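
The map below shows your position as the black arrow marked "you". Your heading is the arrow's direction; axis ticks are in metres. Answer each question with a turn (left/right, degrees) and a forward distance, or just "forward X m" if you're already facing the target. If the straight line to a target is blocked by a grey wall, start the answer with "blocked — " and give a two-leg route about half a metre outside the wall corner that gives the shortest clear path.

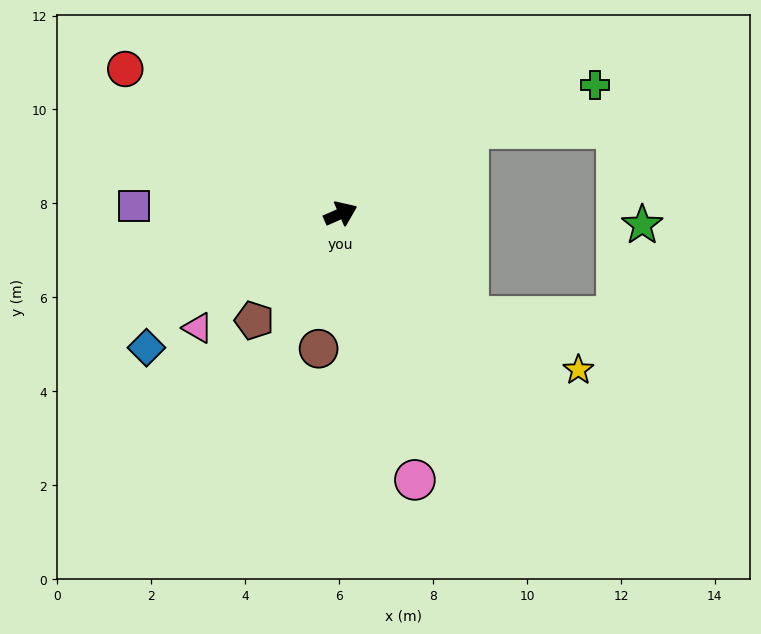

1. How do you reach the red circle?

turn left 123°, forward 5.5 m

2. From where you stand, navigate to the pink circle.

turn right 98°, forward 5.9 m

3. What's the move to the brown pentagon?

turn right 153°, forward 2.9 m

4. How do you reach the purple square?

turn left 154°, forward 4.4 m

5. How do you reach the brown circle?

turn right 123°, forward 2.9 m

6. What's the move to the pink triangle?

turn right 165°, forward 3.9 m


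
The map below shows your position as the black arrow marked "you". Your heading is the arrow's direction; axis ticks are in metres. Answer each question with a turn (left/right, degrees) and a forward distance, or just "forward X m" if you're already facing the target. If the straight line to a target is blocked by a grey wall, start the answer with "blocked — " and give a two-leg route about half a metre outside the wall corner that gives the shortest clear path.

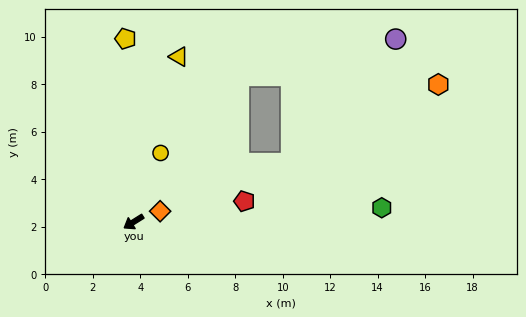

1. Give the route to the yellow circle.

turn right 144°, forward 3.1 m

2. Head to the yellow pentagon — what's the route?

turn right 120°, forward 7.7 m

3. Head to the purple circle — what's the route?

blocked — turn right 158°, forward 7.6 m, then turn right 41°, forward 6.8 m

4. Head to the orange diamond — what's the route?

turn left 170°, forward 1.2 m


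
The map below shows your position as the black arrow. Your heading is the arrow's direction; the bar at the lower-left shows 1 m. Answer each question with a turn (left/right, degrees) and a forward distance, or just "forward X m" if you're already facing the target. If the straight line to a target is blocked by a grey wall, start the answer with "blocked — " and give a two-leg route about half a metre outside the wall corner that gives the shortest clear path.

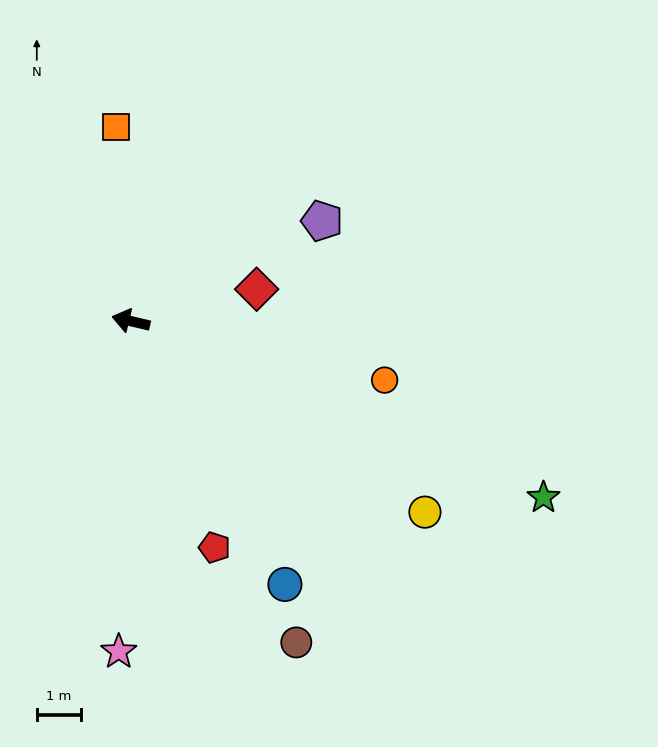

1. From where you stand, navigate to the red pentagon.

turn left 124°, forward 5.5 m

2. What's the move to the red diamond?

turn right 152°, forward 3.0 m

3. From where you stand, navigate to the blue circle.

turn left 134°, forward 7.0 m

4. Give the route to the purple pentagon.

turn right 139°, forward 4.9 m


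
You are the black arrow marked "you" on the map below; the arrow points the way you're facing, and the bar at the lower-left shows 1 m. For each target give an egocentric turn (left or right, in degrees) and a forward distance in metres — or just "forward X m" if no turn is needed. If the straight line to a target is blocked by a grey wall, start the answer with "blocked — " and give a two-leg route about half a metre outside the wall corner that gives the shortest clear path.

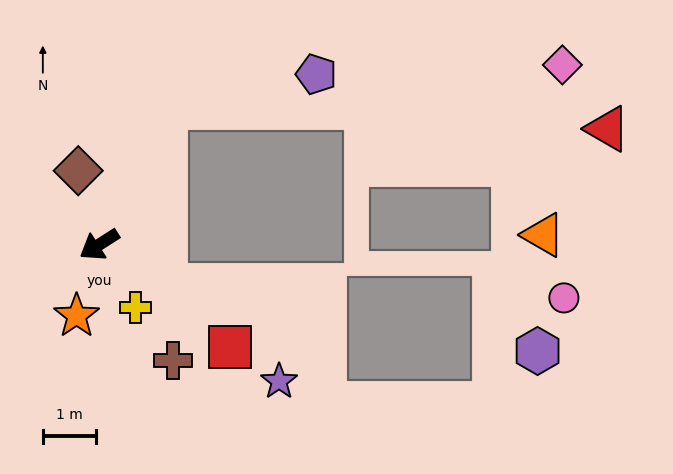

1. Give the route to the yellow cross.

turn left 88°, forward 1.4 m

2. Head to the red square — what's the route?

turn left 109°, forward 3.1 m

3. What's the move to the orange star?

turn left 40°, forward 1.4 m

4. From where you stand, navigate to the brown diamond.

turn right 107°, forward 1.5 m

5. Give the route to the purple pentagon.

blocked — turn right 148°, forward 2.9 m, then turn right 52°, forward 2.9 m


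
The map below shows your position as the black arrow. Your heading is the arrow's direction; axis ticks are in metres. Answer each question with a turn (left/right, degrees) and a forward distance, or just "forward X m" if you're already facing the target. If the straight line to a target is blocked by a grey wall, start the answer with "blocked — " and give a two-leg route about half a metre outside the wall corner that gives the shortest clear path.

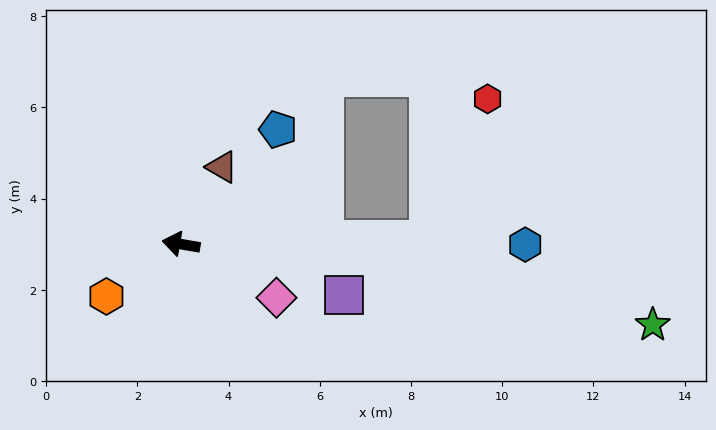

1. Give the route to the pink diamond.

turn left 161°, forward 2.4 m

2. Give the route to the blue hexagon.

turn right 170°, forward 7.5 m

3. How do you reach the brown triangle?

turn right 108°, forward 1.9 m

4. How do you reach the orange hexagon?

turn left 45°, forward 2.0 m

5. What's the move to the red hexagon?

blocked — turn right 169°, forward 5.4 m, then turn left 66°, forward 3.3 m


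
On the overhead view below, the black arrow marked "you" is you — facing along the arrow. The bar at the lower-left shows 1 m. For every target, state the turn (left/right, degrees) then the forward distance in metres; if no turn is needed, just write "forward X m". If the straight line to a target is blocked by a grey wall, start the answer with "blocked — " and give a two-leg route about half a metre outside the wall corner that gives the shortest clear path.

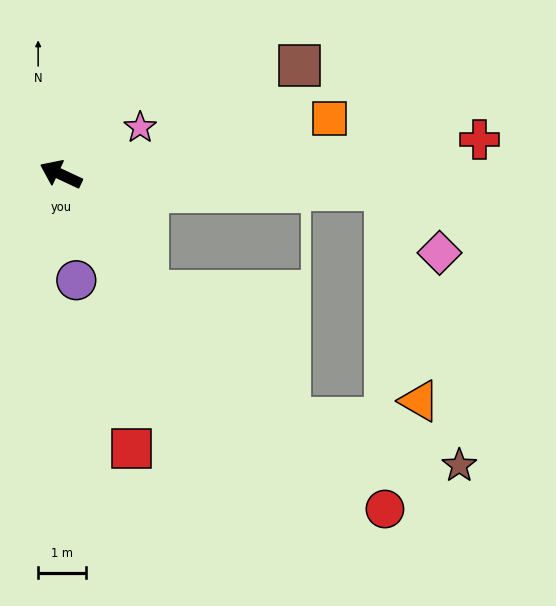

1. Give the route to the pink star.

turn right 124°, forward 1.9 m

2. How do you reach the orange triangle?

blocked — turn right 158°, forward 6.7 m, then turn right 78°, forward 4.4 m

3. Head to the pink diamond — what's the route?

blocked — turn right 158°, forward 6.7 m, then turn right 46°, forward 1.7 m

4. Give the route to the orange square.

turn right 143°, forward 5.7 m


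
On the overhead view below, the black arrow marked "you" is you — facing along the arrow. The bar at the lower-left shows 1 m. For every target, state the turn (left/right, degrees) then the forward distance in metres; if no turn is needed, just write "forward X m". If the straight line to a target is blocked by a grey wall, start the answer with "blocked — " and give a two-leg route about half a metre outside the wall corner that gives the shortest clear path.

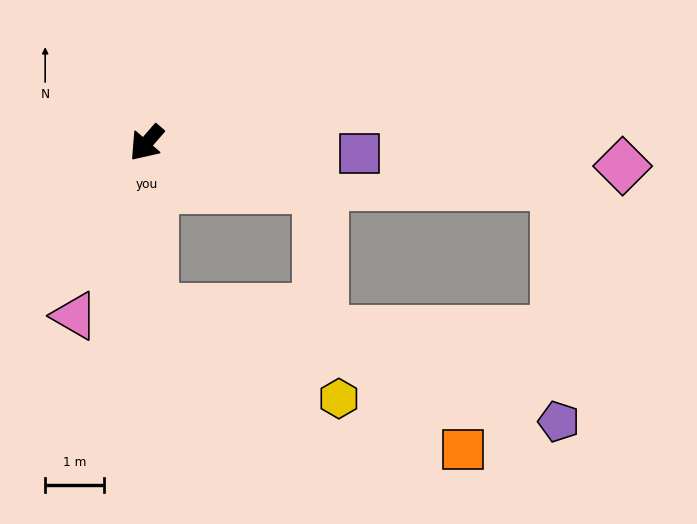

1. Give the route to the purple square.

turn left 128°, forward 3.6 m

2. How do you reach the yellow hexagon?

blocked — turn left 43°, forward 2.8 m, then turn left 62°, forward 3.5 m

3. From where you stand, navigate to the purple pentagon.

blocked — turn left 43°, forward 2.8 m, then turn left 72°, forward 7.1 m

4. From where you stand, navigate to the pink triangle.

turn left 18°, forward 3.2 m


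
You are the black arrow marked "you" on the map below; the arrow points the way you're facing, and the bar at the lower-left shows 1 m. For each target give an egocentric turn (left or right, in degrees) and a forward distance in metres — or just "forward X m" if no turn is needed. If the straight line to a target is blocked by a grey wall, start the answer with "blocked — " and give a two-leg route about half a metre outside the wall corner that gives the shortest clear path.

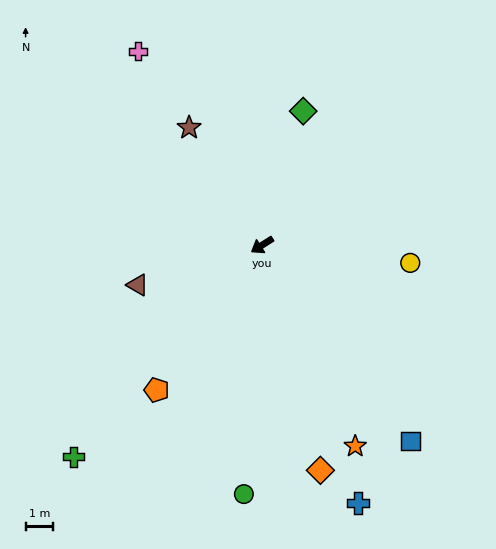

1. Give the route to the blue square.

turn left 95°, forward 8.8 m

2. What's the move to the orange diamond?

turn left 72°, forward 8.3 m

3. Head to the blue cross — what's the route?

turn left 78°, forward 9.9 m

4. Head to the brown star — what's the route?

turn right 90°, forward 5.0 m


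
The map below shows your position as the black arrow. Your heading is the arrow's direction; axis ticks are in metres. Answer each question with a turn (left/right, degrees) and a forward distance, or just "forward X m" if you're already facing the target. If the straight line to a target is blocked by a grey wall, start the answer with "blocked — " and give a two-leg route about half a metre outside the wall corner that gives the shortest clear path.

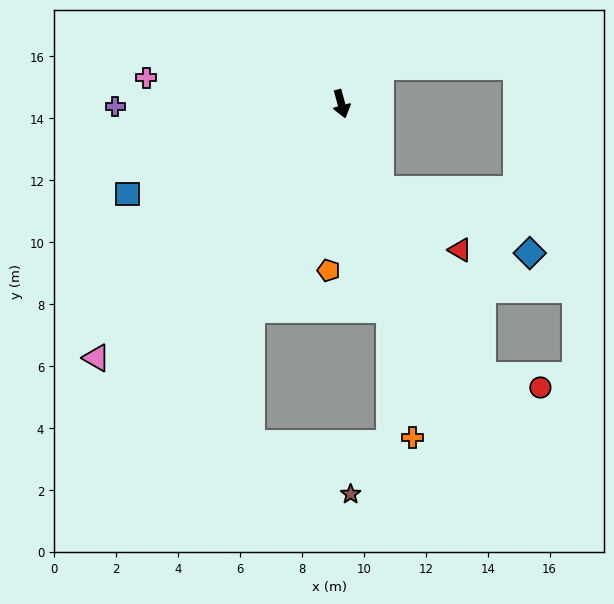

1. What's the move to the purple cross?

turn right 105°, forward 7.3 m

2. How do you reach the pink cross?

turn right 113°, forward 6.4 m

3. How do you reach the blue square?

turn right 82°, forward 7.5 m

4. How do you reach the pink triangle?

turn right 59°, forward 11.4 m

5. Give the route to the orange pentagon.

turn right 20°, forward 5.4 m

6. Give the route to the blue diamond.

blocked — turn left 10°, forward 3.0 m, then turn left 41°, forward 5.2 m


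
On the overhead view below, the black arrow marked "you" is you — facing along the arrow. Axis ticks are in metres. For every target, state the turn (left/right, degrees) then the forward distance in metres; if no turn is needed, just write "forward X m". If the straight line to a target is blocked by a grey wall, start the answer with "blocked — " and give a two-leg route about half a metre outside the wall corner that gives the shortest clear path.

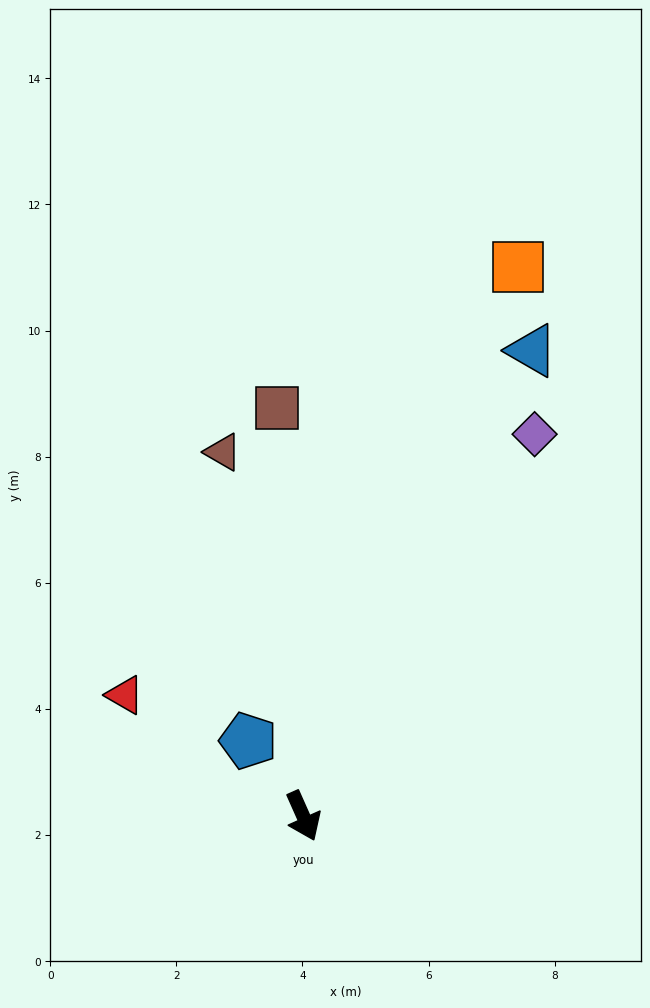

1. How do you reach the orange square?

turn left 135°, forward 9.4 m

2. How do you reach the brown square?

turn left 160°, forward 6.5 m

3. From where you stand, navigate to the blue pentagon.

turn right 168°, forward 1.5 m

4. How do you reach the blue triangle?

turn left 130°, forward 8.2 m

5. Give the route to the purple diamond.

turn left 125°, forward 7.1 m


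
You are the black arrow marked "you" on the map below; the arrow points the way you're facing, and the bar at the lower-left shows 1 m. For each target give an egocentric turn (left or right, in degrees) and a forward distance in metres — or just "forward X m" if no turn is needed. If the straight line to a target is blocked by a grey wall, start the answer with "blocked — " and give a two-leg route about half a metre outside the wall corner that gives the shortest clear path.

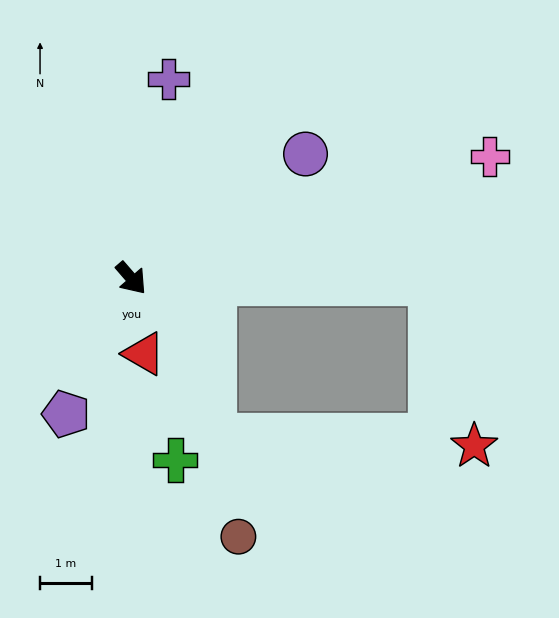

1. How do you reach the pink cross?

turn left 68°, forward 7.3 m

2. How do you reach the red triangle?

turn right 31°, forward 1.5 m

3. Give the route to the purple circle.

turn left 85°, forward 4.1 m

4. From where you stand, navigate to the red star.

blocked — turn left 48°, forward 5.8 m, then turn right 74°, forward 3.2 m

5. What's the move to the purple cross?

turn left 129°, forward 3.9 m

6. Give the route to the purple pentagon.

turn right 67°, forward 2.9 m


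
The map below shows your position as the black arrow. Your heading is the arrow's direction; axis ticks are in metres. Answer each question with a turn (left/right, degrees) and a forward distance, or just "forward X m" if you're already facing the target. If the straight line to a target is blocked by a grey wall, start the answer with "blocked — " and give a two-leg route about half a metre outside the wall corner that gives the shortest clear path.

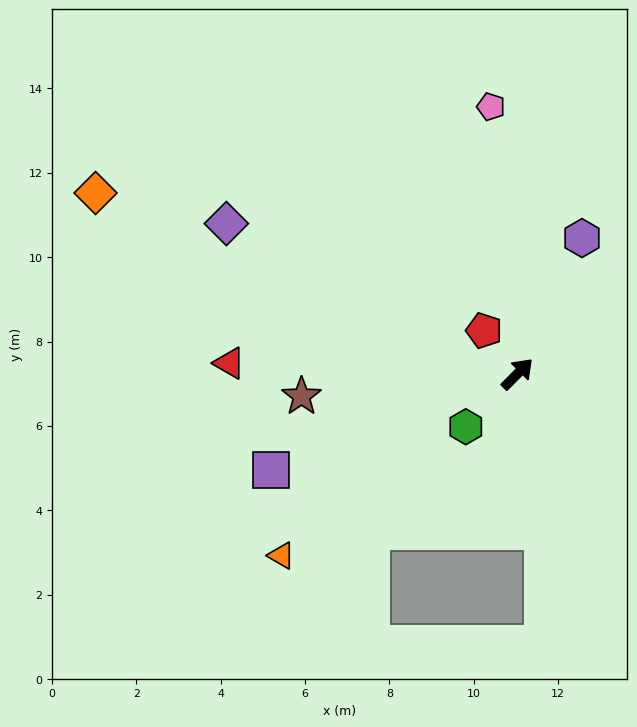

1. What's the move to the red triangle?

turn left 133°, forward 6.8 m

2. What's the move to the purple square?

turn left 156°, forward 6.3 m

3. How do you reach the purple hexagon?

turn left 19°, forward 3.6 m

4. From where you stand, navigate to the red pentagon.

turn left 82°, forward 1.3 m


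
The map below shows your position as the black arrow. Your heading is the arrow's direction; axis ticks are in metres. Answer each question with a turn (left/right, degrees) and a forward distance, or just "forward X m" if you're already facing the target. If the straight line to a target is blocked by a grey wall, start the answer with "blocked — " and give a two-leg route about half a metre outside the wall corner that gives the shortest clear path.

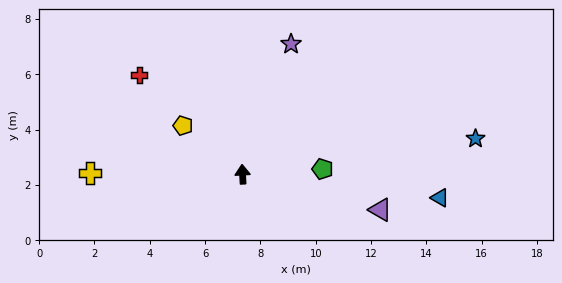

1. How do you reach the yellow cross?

turn left 87°, forward 5.5 m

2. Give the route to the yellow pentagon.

turn left 48°, forward 2.8 m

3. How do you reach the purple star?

turn right 24°, forward 5.0 m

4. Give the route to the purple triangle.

turn right 108°, forward 5.1 m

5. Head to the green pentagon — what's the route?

turn right 89°, forward 2.9 m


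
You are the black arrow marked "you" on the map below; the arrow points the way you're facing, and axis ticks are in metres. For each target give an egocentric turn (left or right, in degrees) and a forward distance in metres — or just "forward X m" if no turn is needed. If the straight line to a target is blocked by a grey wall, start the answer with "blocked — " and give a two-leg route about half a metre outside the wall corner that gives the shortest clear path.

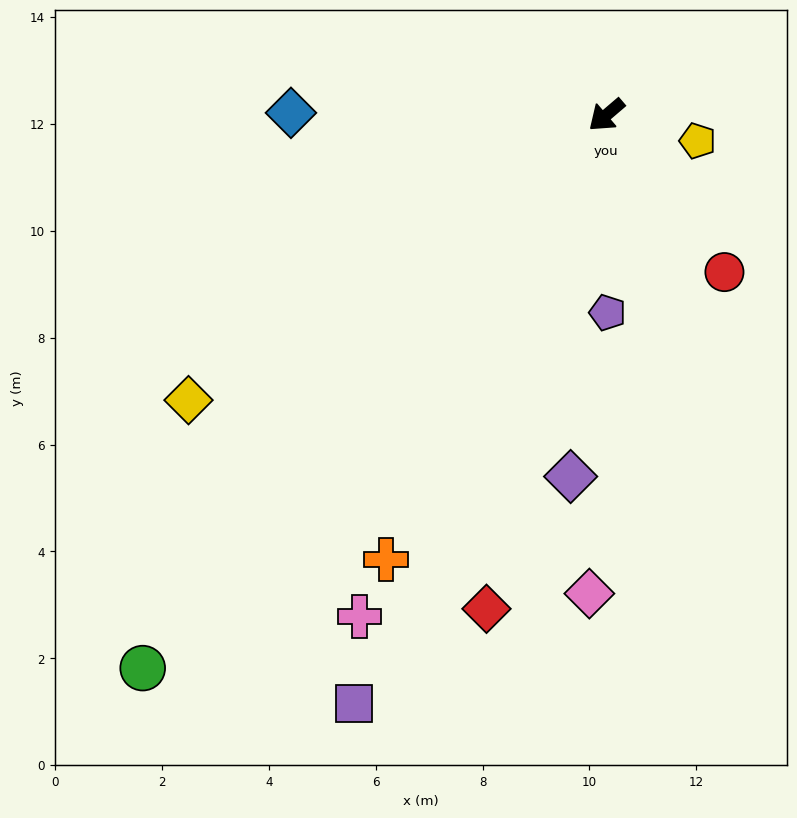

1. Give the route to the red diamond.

turn left 36°, forward 9.5 m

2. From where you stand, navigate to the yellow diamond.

turn right 6°, forward 9.5 m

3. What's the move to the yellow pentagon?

turn left 124°, forward 1.8 m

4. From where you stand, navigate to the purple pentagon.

turn left 50°, forward 3.7 m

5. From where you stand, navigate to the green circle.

turn left 10°, forward 13.5 m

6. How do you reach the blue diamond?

turn right 41°, forward 5.9 m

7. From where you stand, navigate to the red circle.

turn left 86°, forward 3.7 m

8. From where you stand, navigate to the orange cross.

turn left 23°, forward 9.3 m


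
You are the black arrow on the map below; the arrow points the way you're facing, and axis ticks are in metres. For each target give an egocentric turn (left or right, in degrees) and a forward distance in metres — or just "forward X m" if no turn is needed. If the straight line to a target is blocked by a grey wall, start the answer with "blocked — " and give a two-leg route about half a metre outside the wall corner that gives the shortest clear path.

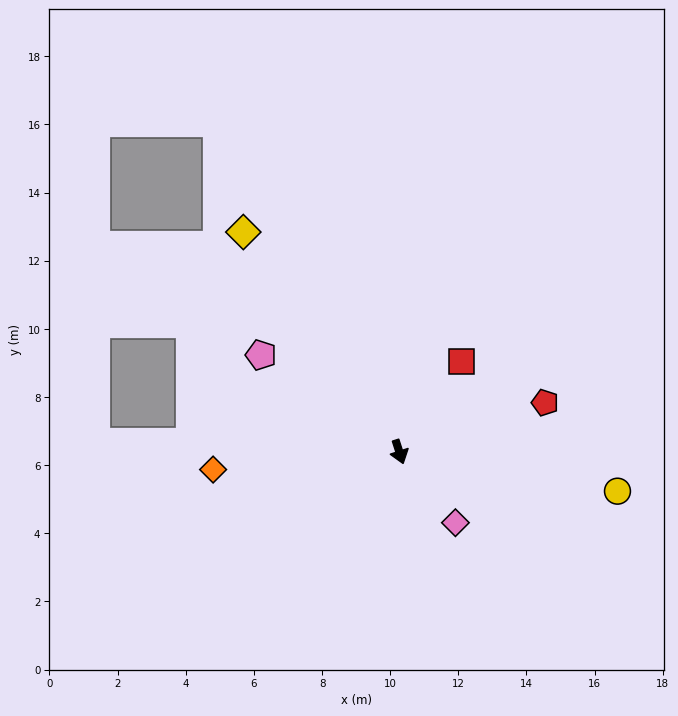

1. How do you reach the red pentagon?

turn left 91°, forward 4.5 m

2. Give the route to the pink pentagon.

turn right 143°, forward 5.0 m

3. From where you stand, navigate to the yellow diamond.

turn right 163°, forward 7.9 m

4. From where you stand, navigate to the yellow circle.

turn left 62°, forward 6.5 m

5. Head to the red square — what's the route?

turn left 128°, forward 3.2 m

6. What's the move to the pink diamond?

turn left 20°, forward 2.7 m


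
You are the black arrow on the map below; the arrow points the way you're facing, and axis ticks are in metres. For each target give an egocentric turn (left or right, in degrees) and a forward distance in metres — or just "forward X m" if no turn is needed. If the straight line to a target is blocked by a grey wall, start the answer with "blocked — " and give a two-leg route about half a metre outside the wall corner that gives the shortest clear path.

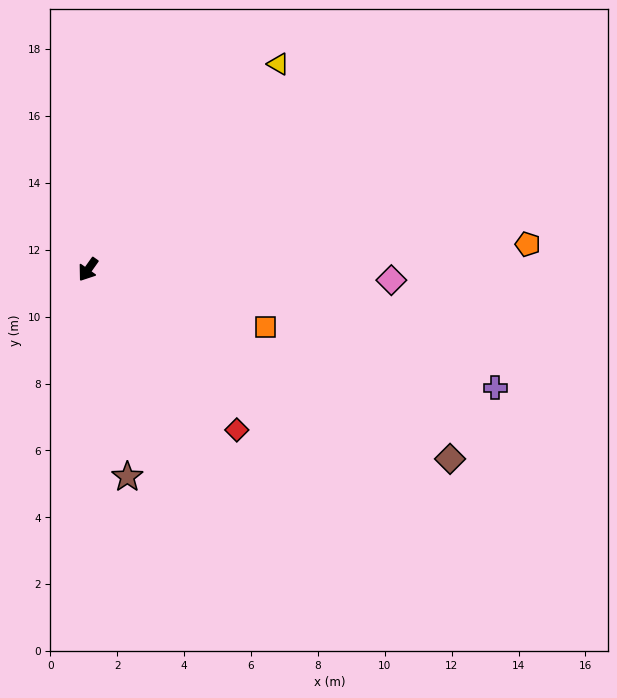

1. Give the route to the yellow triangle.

turn left 173°, forward 8.4 m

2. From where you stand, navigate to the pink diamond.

turn left 123°, forward 9.1 m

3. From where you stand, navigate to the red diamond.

turn left 78°, forward 6.5 m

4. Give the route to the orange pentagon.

turn left 129°, forward 13.2 m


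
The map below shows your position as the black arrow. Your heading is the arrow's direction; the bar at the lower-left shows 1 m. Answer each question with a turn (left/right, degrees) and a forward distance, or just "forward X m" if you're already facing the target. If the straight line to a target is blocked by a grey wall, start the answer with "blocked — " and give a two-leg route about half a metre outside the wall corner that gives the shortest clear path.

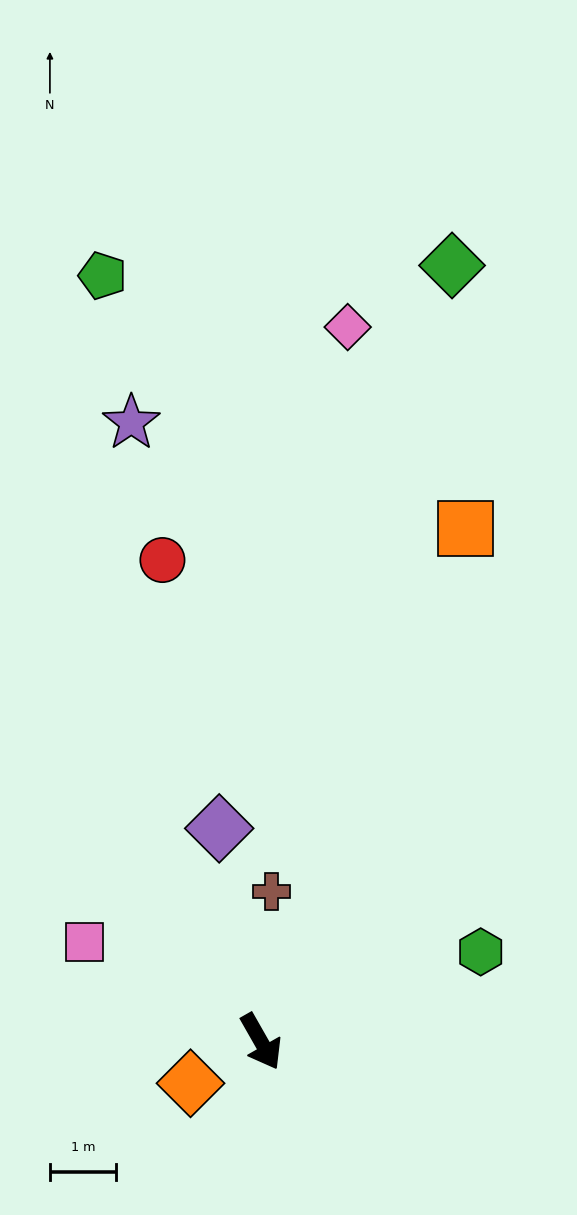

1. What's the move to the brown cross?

turn left 146°, forward 2.3 m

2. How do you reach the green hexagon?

turn left 83°, forward 3.6 m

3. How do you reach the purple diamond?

turn left 161°, forward 3.3 m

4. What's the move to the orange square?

turn left 129°, forward 8.4 m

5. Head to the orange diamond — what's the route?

turn right 89°, forward 1.2 m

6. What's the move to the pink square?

turn right 149°, forward 3.1 m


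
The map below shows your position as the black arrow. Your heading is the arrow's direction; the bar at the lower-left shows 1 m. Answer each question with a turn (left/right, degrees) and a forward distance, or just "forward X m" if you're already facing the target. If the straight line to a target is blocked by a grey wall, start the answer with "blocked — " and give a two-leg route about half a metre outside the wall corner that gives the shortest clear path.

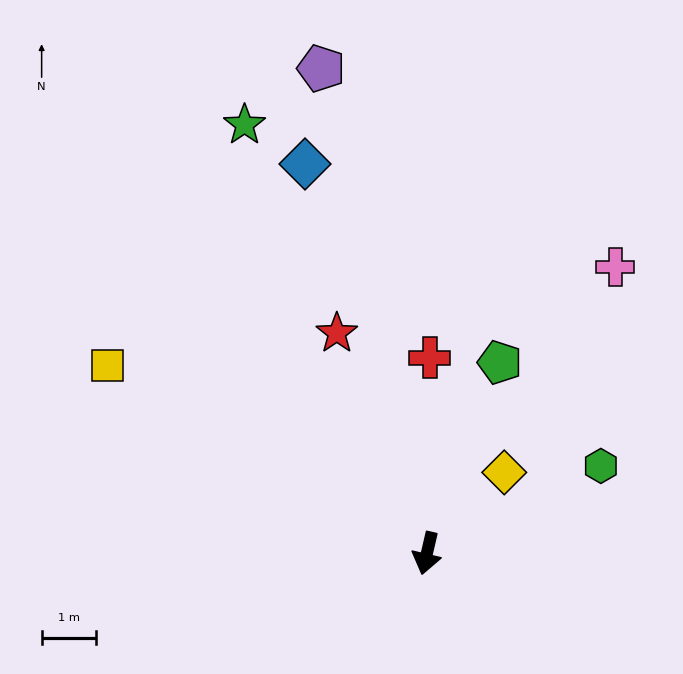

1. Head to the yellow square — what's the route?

turn right 107°, forward 6.8 m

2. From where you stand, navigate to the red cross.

turn right 168°, forward 3.6 m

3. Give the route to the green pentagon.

turn left 172°, forward 3.8 m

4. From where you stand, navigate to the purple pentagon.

turn right 155°, forward 9.2 m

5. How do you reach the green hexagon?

turn left 130°, forward 3.6 m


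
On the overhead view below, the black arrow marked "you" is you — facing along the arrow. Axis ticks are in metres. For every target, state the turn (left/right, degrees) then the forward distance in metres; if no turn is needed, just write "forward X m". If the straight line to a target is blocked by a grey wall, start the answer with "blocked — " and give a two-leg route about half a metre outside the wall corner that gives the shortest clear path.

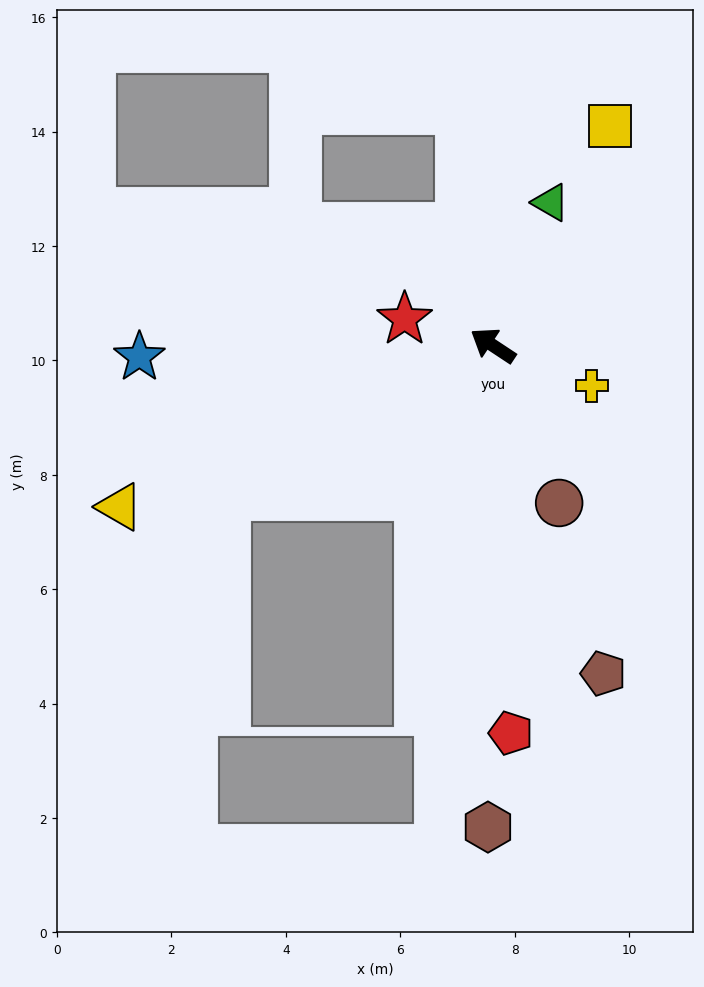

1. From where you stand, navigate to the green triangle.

turn right 79°, forward 2.7 m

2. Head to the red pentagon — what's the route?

turn left 126°, forward 6.8 m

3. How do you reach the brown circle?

turn left 146°, forward 3.0 m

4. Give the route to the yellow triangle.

turn left 57°, forward 7.1 m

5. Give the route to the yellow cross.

turn right 169°, forward 1.9 m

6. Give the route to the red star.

turn left 17°, forward 1.6 m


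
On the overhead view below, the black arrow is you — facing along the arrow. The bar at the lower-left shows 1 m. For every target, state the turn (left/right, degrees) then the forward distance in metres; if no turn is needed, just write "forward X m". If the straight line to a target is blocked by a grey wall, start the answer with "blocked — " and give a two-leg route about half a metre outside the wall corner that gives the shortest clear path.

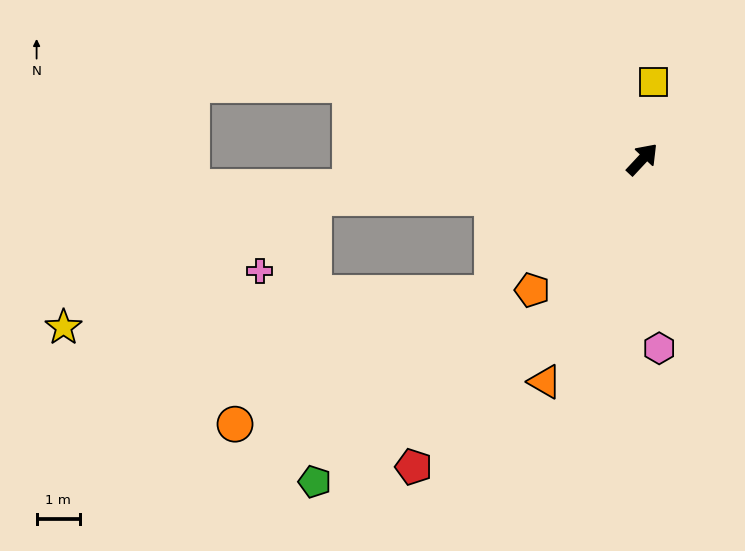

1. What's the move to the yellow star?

blocked — turn left 140°, forward 7.7 m, then turn left 20°, forward 6.5 m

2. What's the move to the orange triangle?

turn right 161°, forward 5.6 m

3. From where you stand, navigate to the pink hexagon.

turn right 132°, forward 4.4 m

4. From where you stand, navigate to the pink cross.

blocked — turn left 140°, forward 7.7 m, then turn left 47°, forward 2.1 m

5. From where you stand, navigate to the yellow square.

turn left 35°, forward 1.8 m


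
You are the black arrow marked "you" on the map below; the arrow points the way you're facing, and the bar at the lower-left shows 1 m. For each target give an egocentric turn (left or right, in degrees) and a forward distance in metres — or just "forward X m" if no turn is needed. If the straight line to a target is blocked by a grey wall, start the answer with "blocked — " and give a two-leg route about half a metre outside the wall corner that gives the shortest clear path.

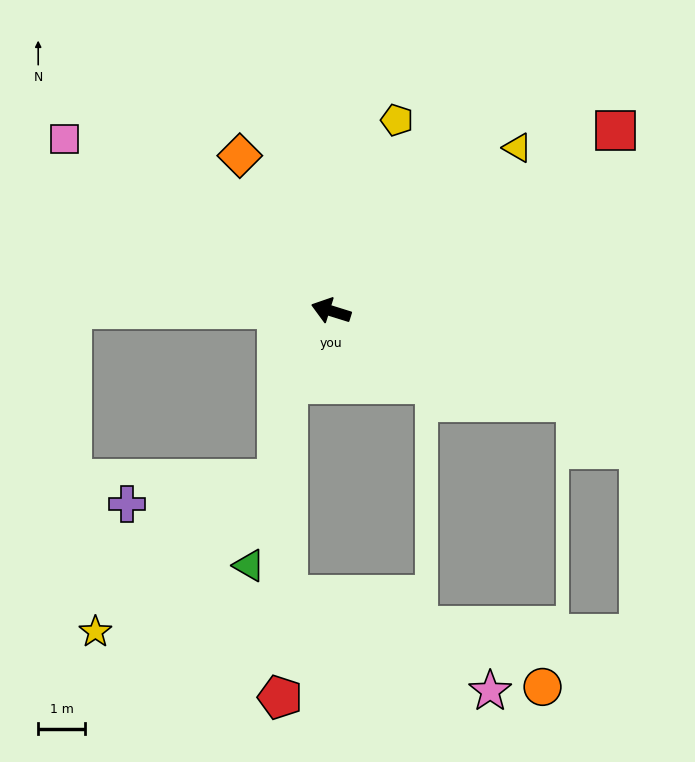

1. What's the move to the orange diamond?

turn right 42°, forward 3.8 m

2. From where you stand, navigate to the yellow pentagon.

turn right 92°, forward 4.3 m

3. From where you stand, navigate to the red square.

turn right 130°, forward 7.1 m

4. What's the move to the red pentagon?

blocked — turn left 77°, forward 1.8 m, then turn left 29°, forward 6.6 m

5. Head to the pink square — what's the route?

turn right 15°, forward 6.7 m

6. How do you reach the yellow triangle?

turn right 121°, forward 5.2 m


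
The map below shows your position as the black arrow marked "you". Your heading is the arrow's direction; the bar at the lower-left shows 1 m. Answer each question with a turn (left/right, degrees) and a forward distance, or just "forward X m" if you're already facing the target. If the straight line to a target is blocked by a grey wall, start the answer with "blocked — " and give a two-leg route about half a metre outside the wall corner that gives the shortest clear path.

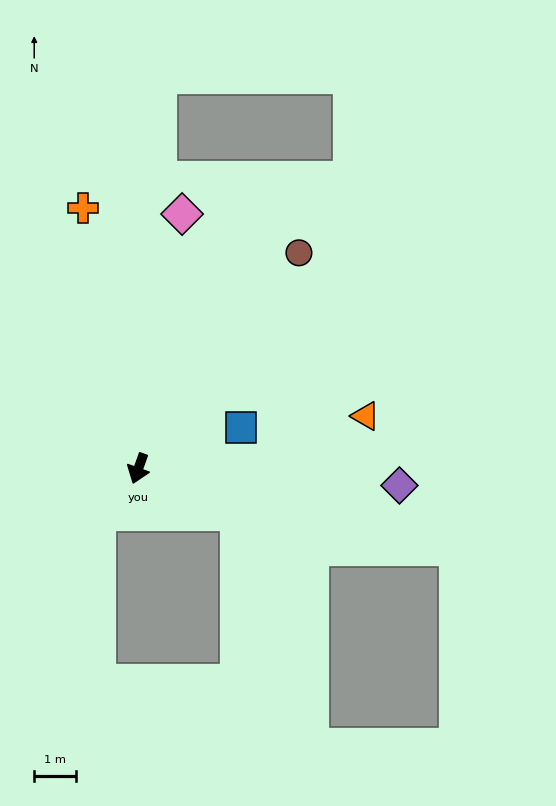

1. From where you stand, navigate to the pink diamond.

turn right 170°, forward 6.2 m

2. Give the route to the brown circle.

turn left 163°, forward 6.4 m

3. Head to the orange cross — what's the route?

turn right 148°, forward 6.4 m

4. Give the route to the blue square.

turn left 131°, forward 2.6 m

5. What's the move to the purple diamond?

turn left 106°, forward 6.3 m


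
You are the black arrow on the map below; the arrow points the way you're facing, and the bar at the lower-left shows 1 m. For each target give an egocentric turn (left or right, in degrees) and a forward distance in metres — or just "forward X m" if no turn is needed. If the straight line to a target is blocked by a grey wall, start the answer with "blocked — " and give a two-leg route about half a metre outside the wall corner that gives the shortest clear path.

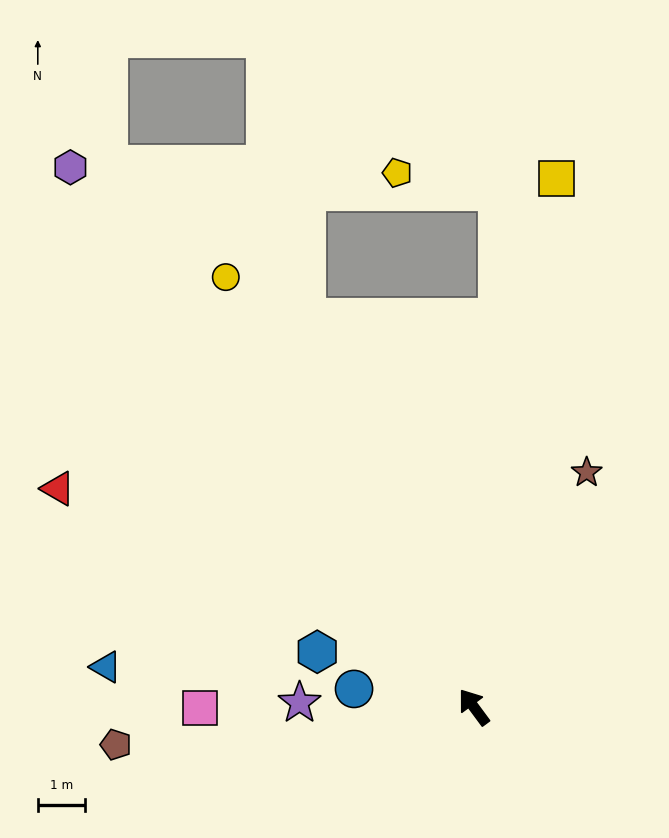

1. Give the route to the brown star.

turn right 62°, forward 5.5 m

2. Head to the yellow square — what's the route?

turn right 45°, forward 11.4 m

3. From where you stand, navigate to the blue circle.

turn left 45°, forward 2.6 m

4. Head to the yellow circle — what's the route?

turn right 7°, forward 10.6 m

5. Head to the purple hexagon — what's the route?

forward 14.3 m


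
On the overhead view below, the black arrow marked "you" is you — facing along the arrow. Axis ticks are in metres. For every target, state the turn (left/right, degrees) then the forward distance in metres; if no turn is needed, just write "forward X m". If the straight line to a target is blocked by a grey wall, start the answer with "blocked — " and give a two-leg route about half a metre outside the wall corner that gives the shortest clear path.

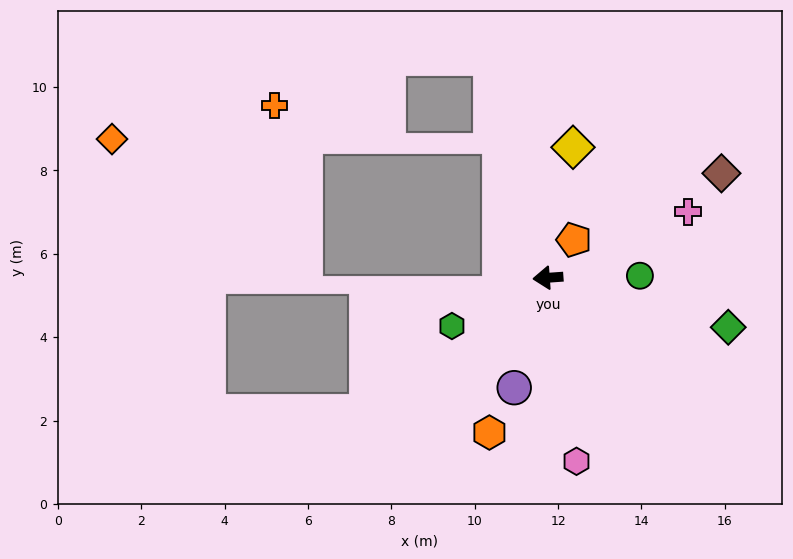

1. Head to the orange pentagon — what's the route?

turn right 128°, forward 1.1 m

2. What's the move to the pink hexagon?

turn left 95°, forward 4.5 m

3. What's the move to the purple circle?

turn left 69°, forward 2.8 m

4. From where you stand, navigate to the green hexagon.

turn left 23°, forward 2.6 m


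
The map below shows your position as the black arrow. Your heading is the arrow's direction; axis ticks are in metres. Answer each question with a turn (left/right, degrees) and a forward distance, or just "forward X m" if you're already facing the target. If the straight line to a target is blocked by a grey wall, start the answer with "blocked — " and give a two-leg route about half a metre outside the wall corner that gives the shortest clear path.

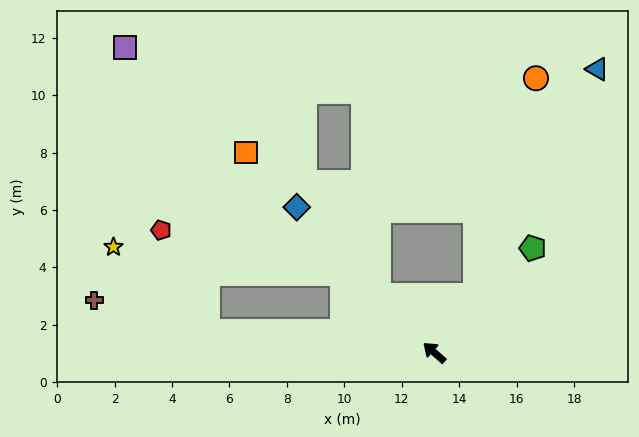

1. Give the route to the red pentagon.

blocked — forward 4.2 m, then turn left 28°, forward 6.5 m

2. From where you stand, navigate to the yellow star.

blocked — forward 4.2 m, then turn left 35°, forward 8.0 m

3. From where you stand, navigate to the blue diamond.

turn right 5°, forward 7.0 m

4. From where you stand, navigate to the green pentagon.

turn right 92°, forward 5.0 m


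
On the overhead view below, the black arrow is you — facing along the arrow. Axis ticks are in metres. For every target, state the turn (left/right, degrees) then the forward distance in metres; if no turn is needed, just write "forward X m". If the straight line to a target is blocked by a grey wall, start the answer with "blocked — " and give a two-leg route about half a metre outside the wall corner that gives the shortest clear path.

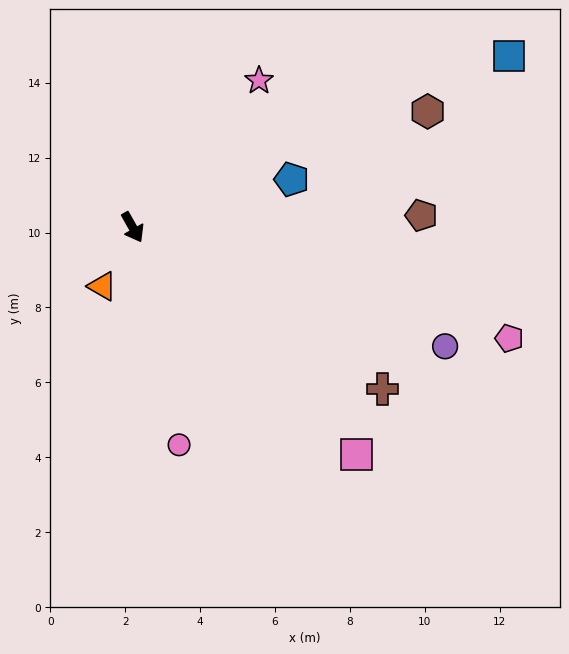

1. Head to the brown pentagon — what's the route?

turn left 63°, forward 7.7 m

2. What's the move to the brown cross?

turn left 28°, forward 7.9 m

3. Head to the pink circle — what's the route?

turn right 17°, forward 5.9 m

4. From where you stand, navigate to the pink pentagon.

turn left 44°, forward 10.5 m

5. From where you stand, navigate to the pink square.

turn left 15°, forward 8.5 m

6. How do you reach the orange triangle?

turn right 57°, forward 1.8 m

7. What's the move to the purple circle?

turn left 40°, forward 8.9 m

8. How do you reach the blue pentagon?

turn left 77°, forward 4.4 m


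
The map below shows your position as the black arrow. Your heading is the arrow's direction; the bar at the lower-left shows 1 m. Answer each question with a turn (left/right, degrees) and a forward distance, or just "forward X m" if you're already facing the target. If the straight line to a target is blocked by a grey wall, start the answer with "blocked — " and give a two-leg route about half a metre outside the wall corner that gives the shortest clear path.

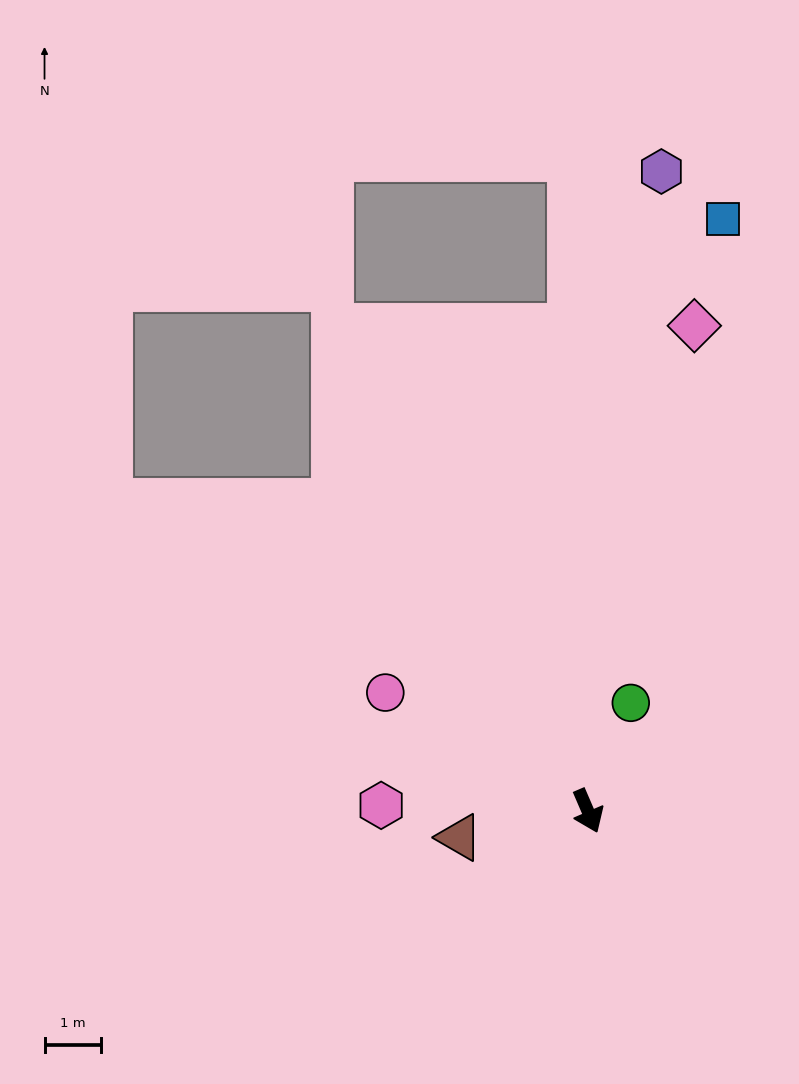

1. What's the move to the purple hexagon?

turn left 150°, forward 11.4 m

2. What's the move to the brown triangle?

turn right 102°, forward 2.3 m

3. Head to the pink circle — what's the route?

turn right 144°, forward 4.2 m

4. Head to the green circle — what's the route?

turn left 135°, forward 2.1 m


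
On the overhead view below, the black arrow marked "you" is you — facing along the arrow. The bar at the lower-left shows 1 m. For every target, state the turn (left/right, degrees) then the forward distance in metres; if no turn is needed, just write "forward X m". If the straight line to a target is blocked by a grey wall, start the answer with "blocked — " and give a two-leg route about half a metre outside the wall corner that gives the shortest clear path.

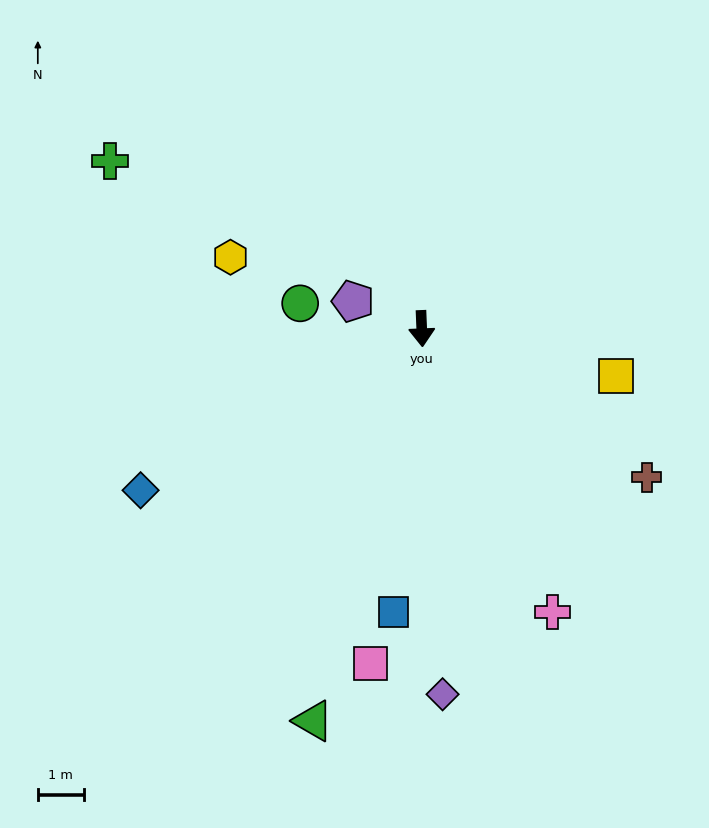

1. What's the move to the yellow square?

turn left 74°, forward 4.4 m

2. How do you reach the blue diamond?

turn right 62°, forward 7.1 m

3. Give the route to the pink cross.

turn left 22°, forward 6.8 m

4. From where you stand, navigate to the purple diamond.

forward 8.0 m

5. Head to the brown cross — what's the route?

turn left 54°, forward 5.9 m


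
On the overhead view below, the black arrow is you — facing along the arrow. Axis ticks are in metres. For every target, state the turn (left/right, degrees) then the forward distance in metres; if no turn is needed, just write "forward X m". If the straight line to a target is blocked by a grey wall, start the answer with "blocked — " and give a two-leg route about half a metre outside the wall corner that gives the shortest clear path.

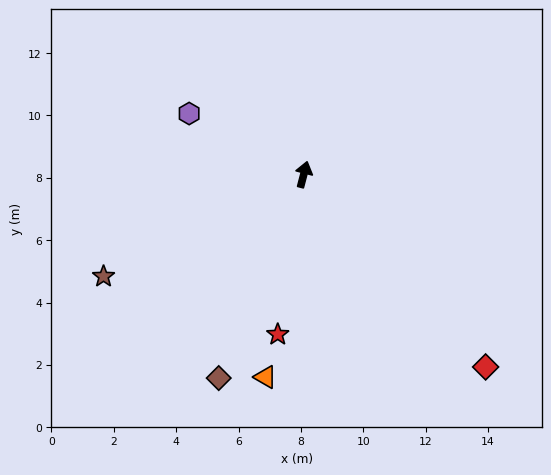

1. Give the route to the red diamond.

turn right 122°, forward 8.5 m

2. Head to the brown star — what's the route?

turn left 132°, forward 7.2 m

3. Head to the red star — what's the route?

turn right 175°, forward 5.2 m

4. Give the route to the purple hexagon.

turn left 77°, forward 4.2 m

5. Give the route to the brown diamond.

turn left 172°, forward 7.1 m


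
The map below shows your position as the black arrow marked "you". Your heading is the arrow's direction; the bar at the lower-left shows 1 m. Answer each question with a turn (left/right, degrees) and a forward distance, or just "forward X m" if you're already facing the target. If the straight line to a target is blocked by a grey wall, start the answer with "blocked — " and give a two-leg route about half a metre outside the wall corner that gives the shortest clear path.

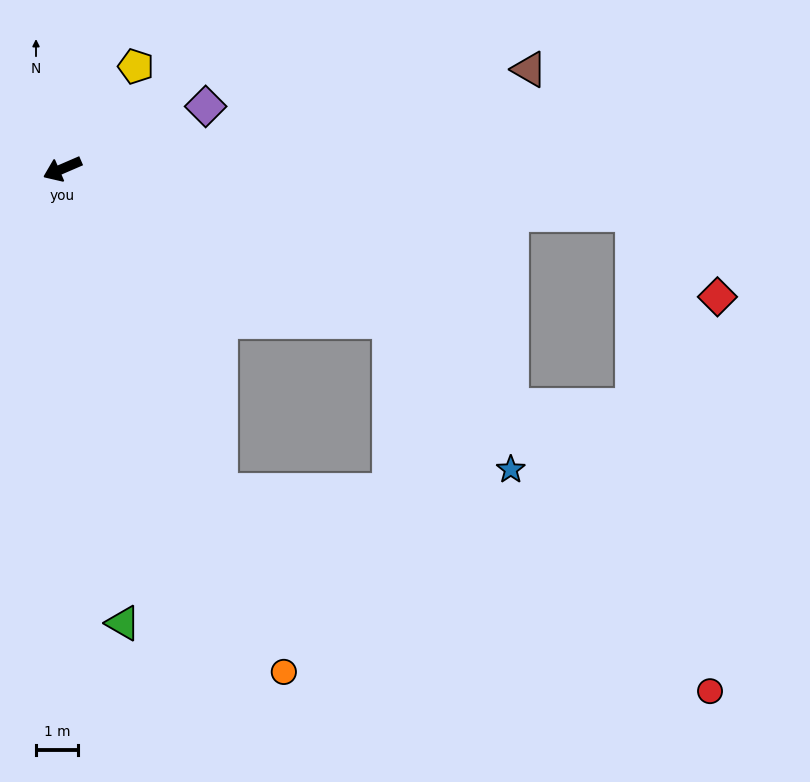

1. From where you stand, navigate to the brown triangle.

turn left 169°, forward 11.5 m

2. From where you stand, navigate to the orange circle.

turn left 90°, forward 13.2 m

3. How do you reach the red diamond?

blocked — turn left 152°, forward 13.8 m, then turn right 39°, forward 2.8 m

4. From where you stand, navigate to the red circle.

blocked — turn left 93°, forward 8.6 m, then turn left 41°, forward 12.7 m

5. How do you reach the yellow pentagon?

turn right 149°, forward 3.0 m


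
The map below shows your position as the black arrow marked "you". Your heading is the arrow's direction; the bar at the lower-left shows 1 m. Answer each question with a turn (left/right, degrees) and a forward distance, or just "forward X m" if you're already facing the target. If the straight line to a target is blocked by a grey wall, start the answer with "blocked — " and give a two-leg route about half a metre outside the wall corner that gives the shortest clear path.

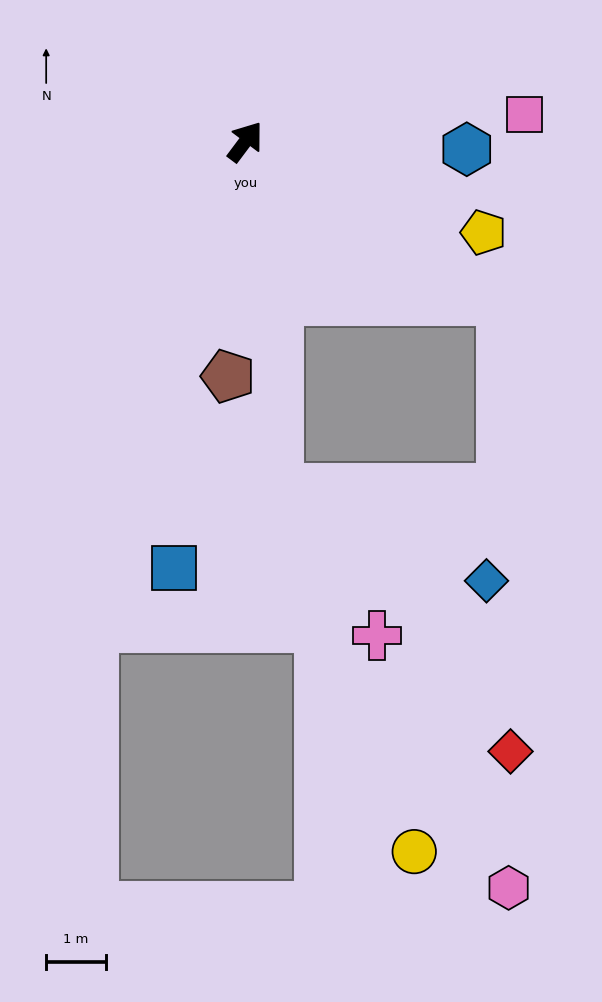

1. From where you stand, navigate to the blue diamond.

blocked — turn right 138°, forward 5.9 m, then turn left 61°, forward 3.8 m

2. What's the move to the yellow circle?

blocked — turn right 138°, forward 5.9 m, then turn left 15°, forward 6.5 m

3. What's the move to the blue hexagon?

turn right 55°, forward 3.7 m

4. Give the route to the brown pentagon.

turn right 147°, forward 4.0 m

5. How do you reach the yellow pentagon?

turn right 74°, forward 4.3 m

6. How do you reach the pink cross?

blocked — turn right 138°, forward 5.9 m, then turn left 29°, forward 3.0 m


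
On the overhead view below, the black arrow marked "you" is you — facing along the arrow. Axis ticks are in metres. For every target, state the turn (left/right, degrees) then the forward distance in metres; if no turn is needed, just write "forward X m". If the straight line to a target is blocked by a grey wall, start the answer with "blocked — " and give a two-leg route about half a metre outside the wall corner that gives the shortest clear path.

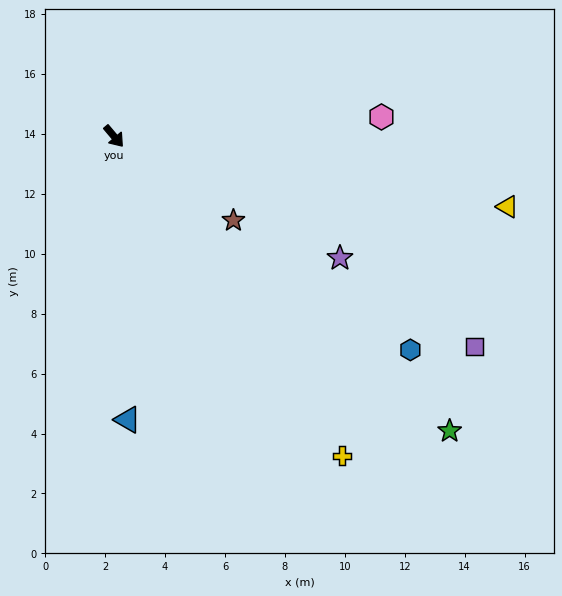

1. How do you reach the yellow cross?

turn right 5°, forward 13.1 m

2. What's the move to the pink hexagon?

turn left 54°, forward 9.0 m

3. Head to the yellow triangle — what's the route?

turn left 40°, forward 13.3 m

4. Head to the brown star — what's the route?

turn left 15°, forward 4.9 m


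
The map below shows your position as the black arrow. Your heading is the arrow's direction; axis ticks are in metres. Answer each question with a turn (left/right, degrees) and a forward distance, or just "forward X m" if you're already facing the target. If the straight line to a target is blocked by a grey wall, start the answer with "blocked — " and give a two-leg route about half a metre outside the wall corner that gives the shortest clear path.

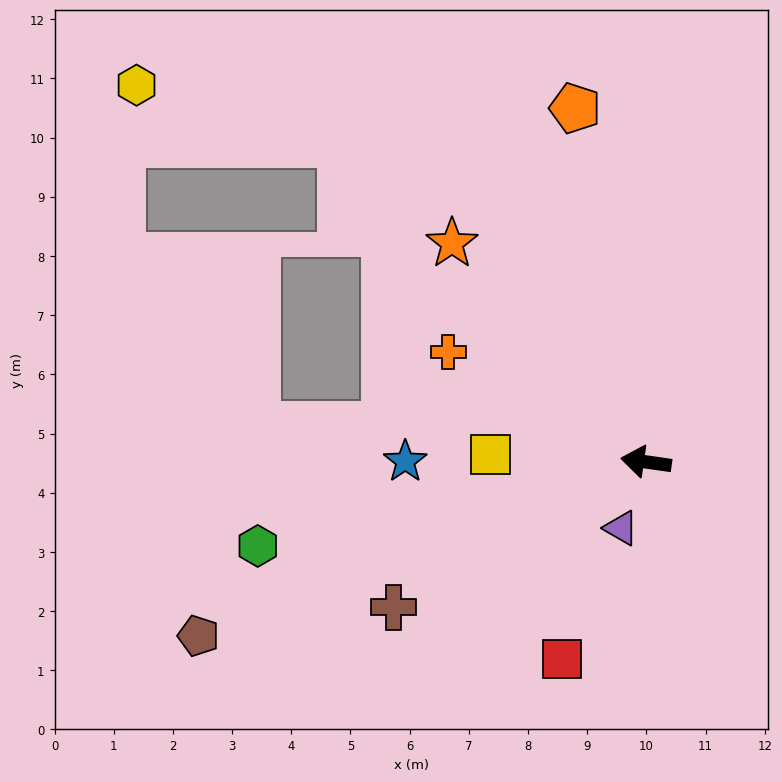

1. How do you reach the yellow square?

turn left 5°, forward 2.6 m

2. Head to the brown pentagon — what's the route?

turn left 29°, forward 8.1 m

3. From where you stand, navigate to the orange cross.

turn right 21°, forward 3.8 m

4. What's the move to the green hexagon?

turn left 20°, forward 6.7 m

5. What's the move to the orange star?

turn right 40°, forward 4.9 m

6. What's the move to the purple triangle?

turn left 77°, forward 1.2 m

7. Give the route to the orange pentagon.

turn right 71°, forward 6.1 m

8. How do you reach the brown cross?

turn left 38°, forward 4.9 m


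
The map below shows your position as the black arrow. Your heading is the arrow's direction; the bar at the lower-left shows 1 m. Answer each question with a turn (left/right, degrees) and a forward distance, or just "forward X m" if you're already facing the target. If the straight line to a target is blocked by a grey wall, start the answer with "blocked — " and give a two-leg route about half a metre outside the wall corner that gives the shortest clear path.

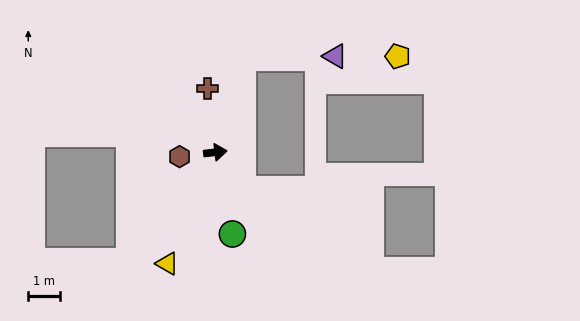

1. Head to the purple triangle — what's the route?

blocked — turn left 67°, forward 3.1 m, then turn right 73°, forward 2.9 m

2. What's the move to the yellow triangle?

turn right 120°, forward 3.8 m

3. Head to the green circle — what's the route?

turn right 85°, forward 2.6 m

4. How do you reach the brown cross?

turn left 90°, forward 2.0 m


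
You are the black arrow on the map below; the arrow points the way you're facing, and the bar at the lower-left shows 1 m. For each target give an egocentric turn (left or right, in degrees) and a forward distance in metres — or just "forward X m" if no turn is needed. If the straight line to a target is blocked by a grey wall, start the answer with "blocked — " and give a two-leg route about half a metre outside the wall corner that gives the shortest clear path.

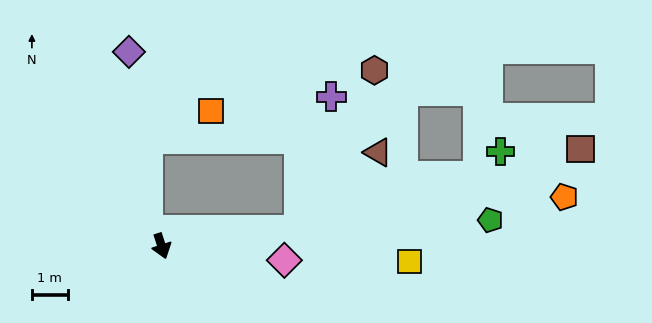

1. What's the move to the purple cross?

blocked — turn left 79°, forward 3.9 m, then turn left 70°, forward 3.8 m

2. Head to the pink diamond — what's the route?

turn left 65°, forward 3.4 m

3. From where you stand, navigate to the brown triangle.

blocked — turn left 79°, forward 3.9 m, then turn left 38°, forward 3.1 m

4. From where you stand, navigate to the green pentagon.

turn left 77°, forward 9.2 m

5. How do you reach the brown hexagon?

blocked — turn left 79°, forward 3.9 m, then turn left 58°, forward 4.9 m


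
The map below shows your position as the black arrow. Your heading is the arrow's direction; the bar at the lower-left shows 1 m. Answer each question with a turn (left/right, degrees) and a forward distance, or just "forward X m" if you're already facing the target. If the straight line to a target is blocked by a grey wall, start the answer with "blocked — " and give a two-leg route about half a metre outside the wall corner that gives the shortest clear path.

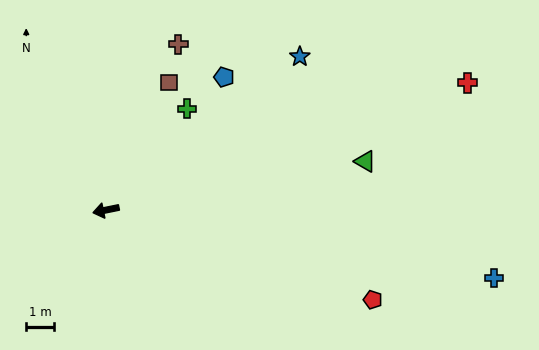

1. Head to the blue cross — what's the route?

turn left 159°, forward 14.0 m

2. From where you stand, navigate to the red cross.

turn right 172°, forward 13.6 m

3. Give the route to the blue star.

turn right 153°, forward 8.8 m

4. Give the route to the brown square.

turn right 128°, forward 5.1 m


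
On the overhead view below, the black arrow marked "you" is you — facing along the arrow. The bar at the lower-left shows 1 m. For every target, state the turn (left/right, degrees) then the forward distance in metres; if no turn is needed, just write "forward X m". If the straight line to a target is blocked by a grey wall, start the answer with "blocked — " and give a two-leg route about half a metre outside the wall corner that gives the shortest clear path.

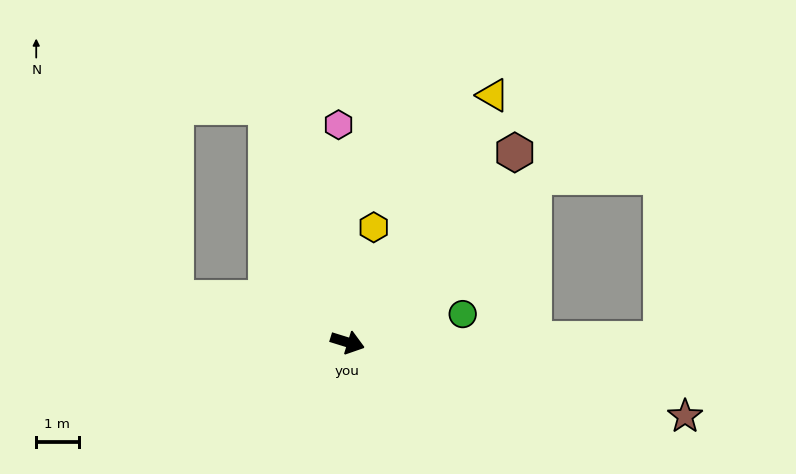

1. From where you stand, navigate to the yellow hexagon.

turn left 94°, forward 2.8 m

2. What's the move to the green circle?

turn left 31°, forward 2.8 m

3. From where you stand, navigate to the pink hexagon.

turn left 110°, forward 5.1 m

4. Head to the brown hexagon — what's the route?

turn left 66°, forward 6.0 m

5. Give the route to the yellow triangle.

turn left 77°, forward 6.8 m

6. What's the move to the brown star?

turn left 5°, forward 8.2 m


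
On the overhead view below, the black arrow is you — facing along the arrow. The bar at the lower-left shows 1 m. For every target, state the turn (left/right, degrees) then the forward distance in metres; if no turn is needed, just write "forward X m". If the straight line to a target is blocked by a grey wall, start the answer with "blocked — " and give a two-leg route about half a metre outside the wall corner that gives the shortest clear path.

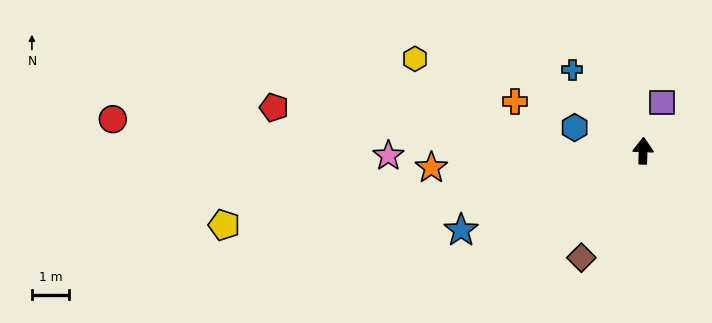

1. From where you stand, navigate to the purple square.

turn right 20°, forward 1.4 m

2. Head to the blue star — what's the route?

turn left 115°, forward 5.4 m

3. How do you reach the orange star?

turn left 96°, forward 5.8 m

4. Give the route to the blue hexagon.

turn left 73°, forward 2.0 m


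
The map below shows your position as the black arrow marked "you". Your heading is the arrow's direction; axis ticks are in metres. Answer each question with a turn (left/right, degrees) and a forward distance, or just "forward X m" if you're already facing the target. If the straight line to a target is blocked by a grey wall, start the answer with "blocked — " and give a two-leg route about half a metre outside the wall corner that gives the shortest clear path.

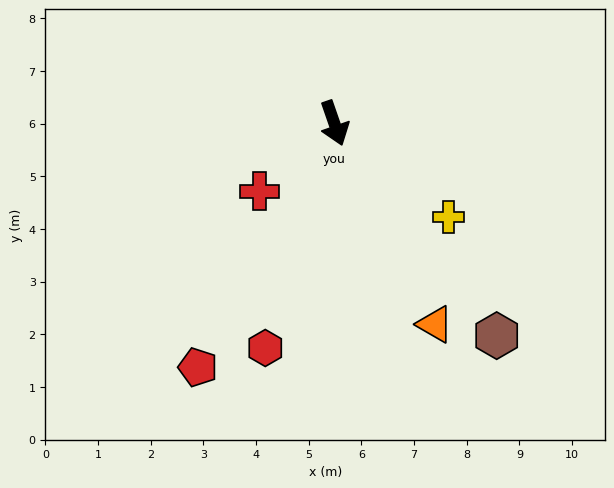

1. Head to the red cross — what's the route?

turn right 67°, forward 1.9 m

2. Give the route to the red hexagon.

turn right 36°, forward 4.5 m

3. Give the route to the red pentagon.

turn right 48°, forward 5.3 m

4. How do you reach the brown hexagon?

turn left 18°, forward 5.1 m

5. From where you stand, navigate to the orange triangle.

turn left 7°, forward 4.3 m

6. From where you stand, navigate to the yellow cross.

turn left 31°, forward 2.8 m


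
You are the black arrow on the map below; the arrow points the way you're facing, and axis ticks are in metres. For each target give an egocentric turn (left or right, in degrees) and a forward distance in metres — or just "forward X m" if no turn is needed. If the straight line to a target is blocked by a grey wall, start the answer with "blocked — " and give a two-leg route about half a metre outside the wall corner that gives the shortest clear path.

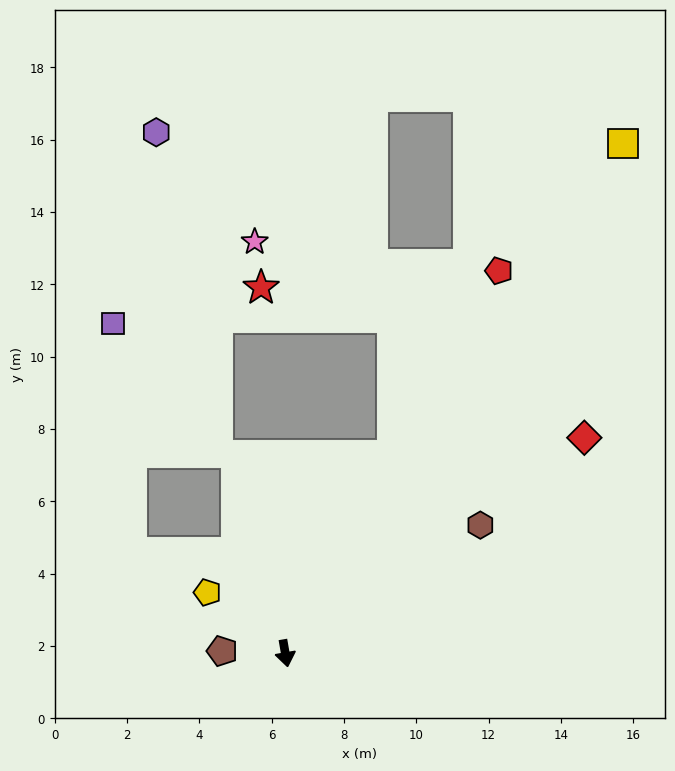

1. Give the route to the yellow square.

turn left 137°, forward 16.9 m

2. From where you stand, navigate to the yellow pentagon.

turn right 138°, forward 2.7 m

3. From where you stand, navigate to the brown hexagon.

turn left 113°, forward 6.5 m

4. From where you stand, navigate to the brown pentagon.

turn right 102°, forward 1.7 m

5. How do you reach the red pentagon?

turn left 141°, forward 12.1 m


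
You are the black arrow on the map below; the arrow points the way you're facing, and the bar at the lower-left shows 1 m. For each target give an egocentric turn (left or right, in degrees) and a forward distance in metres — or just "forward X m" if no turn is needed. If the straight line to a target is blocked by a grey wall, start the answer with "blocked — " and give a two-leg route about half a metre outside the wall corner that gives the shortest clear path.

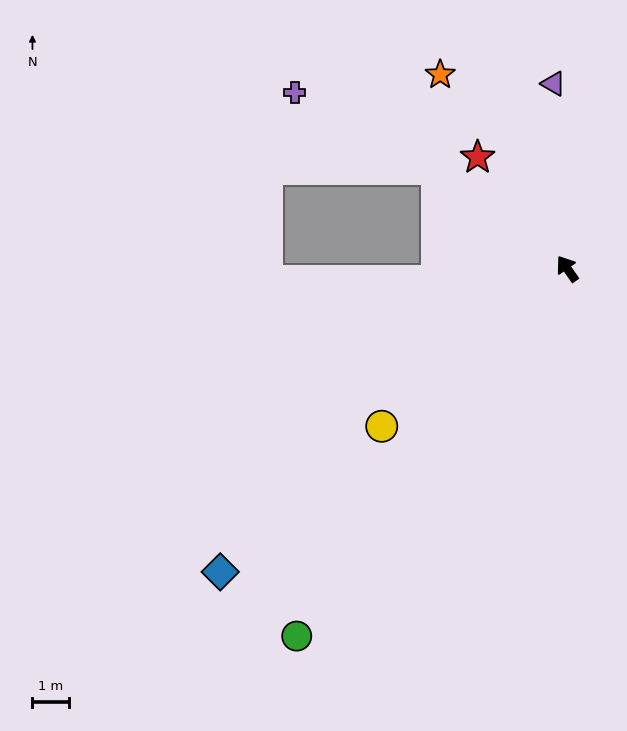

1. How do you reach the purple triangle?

turn right 31°, forward 5.0 m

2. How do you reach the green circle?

turn left 109°, forward 12.4 m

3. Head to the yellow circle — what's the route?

turn left 95°, forward 6.6 m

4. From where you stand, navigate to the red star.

turn left 4°, forward 3.9 m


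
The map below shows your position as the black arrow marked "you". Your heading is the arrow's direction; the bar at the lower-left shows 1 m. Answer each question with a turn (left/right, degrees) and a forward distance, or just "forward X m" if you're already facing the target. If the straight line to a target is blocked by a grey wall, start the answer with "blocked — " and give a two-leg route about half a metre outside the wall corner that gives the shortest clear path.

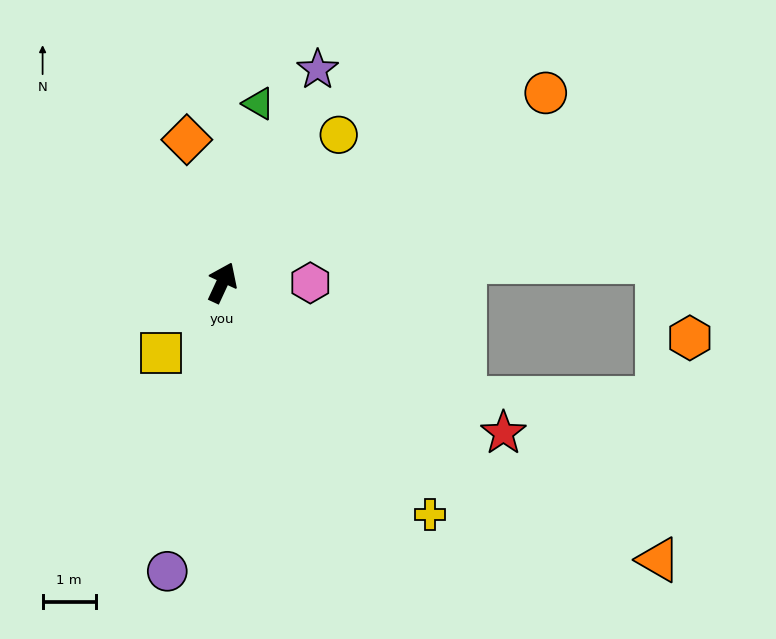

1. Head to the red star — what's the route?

turn right 93°, forward 6.0 m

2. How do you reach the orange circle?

turn right 35°, forward 7.0 m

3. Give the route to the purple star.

forward 4.4 m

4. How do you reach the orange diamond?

turn left 39°, forward 2.8 m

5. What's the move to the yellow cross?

turn right 113°, forward 5.8 m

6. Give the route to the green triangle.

turn left 13°, forward 3.4 m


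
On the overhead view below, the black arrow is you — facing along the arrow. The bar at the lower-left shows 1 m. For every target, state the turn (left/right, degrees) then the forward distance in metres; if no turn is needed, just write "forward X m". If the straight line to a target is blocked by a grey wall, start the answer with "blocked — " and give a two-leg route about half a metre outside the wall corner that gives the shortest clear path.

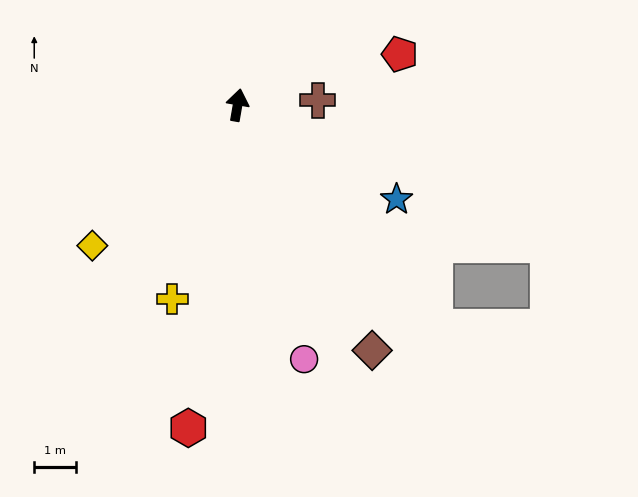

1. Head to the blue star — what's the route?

turn right 111°, forward 4.4 m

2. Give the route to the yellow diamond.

turn left 144°, forward 4.8 m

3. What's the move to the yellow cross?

turn left 171°, forward 4.9 m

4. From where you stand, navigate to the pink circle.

turn right 156°, forward 6.3 m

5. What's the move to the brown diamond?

turn right 141°, forward 6.7 m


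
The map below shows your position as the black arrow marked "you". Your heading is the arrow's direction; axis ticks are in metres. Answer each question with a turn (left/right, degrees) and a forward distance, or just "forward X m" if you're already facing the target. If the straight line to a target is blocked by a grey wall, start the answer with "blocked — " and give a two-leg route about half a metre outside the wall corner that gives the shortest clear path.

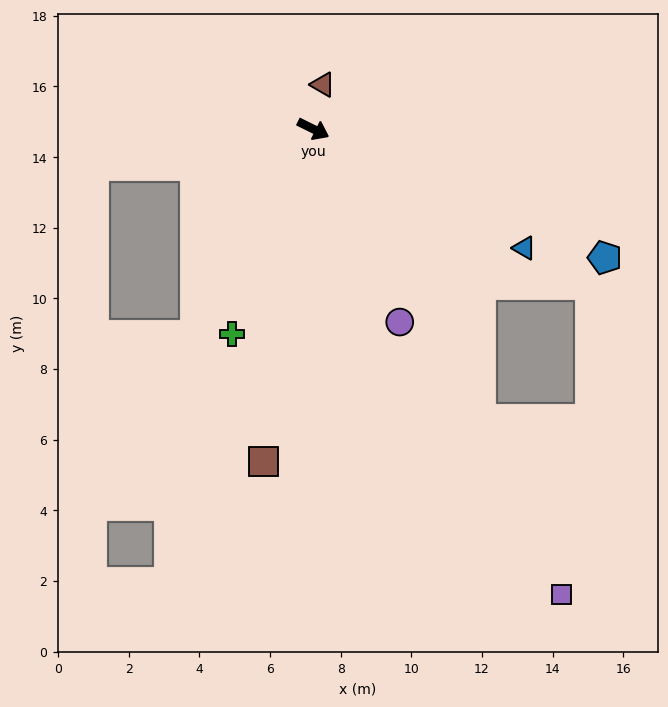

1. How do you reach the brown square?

turn right 72°, forward 9.5 m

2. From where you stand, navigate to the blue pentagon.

turn left 3°, forward 9.0 m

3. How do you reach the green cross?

turn right 85°, forward 6.3 m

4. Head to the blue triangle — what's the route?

turn right 3°, forward 6.9 m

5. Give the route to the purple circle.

turn right 39°, forward 6.0 m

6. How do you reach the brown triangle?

turn left 104°, forward 1.3 m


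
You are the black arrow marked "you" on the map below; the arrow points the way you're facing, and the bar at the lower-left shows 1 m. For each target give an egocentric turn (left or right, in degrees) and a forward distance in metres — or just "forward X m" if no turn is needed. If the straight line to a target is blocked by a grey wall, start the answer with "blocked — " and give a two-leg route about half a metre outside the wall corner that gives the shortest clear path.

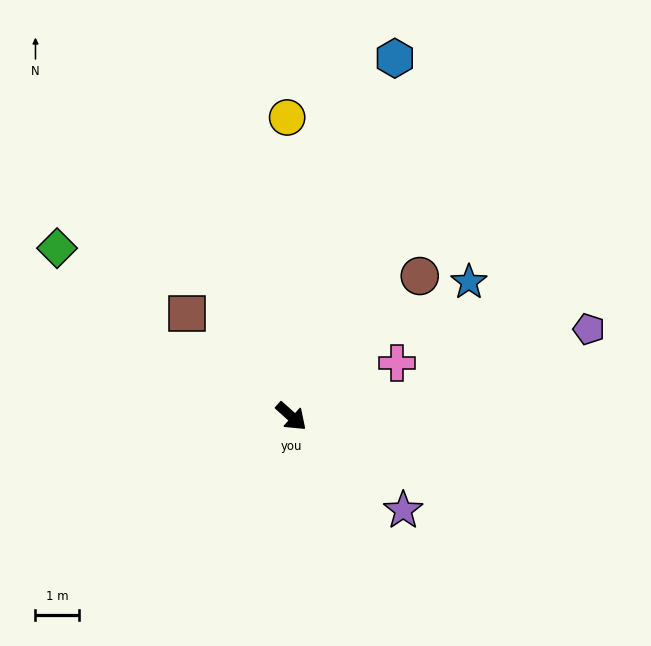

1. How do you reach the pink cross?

turn left 69°, forward 2.7 m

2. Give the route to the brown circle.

turn left 89°, forward 4.4 m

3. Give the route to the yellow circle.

turn left 133°, forward 6.9 m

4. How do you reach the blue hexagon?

turn left 116°, forward 8.5 m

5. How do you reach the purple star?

forward 3.3 m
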